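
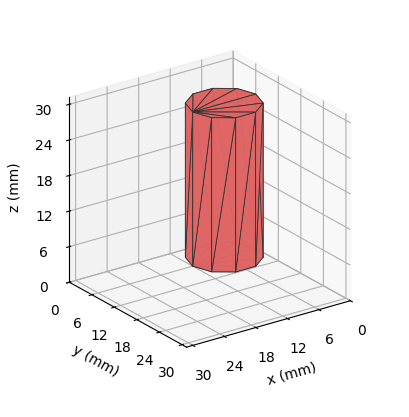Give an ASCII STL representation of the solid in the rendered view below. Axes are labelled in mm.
Reading the render: the shape is a regular 10-sided prism (a cylinder approximated with 10 flat sides), circumscribed radius ≈ 6 mm, height ≈ 26 mm (dimensions read to the nearest mm from the axis ticks). For the STL, each face is triangulated and given an outward normal.

solid part
  facet normal 0.0000 0.0000 -1.0000
    outer loop
      vertex 7.9 11.7 0.0
      vertex 10.9 9.5 0.0
      vertex 12.0 6.0 0.0
    endloop
  endfacet
  facet normal 0.0000 0.0000 -1.0000
    outer loop
      vertex 4.1 11.7 0.0
      vertex 7.9 11.7 0.0
      vertex 12.0 6.0 0.0
    endloop
  endfacet
  facet normal 0.0000 0.0000 -1.0000
    outer loop
      vertex 1.1 9.5 0.0
      vertex 4.1 11.7 0.0
      vertex 12.0 6.0 0.0
    endloop
  endfacet
  facet normal 0.0000 0.0000 -1.0000
    outer loop
      vertex 0.0 6.0 0.0
      vertex 1.1 9.5 0.0
      vertex 12.0 6.0 0.0
    endloop
  endfacet
  facet normal 0.0000 0.0000 -1.0000
    outer loop
      vertex 1.1 2.5 0.0
      vertex 0.0 6.0 0.0
      vertex 12.0 6.0 0.0
    endloop
  endfacet
  facet normal 0.0000 0.0000 -1.0000
    outer loop
      vertex 4.1 0.3 0.0
      vertex 1.1 2.5 0.0
      vertex 12.0 6.0 0.0
    endloop
  endfacet
  facet normal 0.0000 0.0000 -1.0000
    outer loop
      vertex 7.9 0.3 0.0
      vertex 4.1 0.3 0.0
      vertex 12.0 6.0 0.0
    endloop
  endfacet
  facet normal 0.0000 0.0000 -1.0000
    outer loop
      vertex 10.9 2.5 0.0
      vertex 7.9 0.3 0.0
      vertex 12.0 6.0 0.0
    endloop
  endfacet
  facet normal 0.0000 0.0000 1.0000
    outer loop
      vertex 12.0 6.0 26.0
      vertex 10.9 9.5 26.0
      vertex 7.9 11.7 26.0
    endloop
  endfacet
  facet normal 0.0000 0.0000 1.0000
    outer loop
      vertex 12.0 6.0 26.0
      vertex 7.9 11.7 26.0
      vertex 4.1 11.7 26.0
    endloop
  endfacet
  facet normal 0.0000 0.0000 1.0000
    outer loop
      vertex 12.0 6.0 26.0
      vertex 4.1 11.7 26.0
      vertex 1.1 9.5 26.0
    endloop
  endfacet
  facet normal 0.0000 0.0000 1.0000
    outer loop
      vertex 12.0 6.0 26.0
      vertex 1.1 9.5 26.0
      vertex 0.0 6.0 26.0
    endloop
  endfacet
  facet normal 0.0000 0.0000 1.0000
    outer loop
      vertex 12.0 6.0 26.0
      vertex 0.0 6.0 26.0
      vertex 1.1 2.5 26.0
    endloop
  endfacet
  facet normal 0.0000 0.0000 1.0000
    outer loop
      vertex 12.0 6.0 26.0
      vertex 1.1 2.5 26.0
      vertex 4.1 0.3 26.0
    endloop
  endfacet
  facet normal 0.0000 0.0000 1.0000
    outer loop
      vertex 12.0 6.0 26.0
      vertex 4.1 0.3 26.0
      vertex 7.9 0.3 26.0
    endloop
  endfacet
  facet normal 0.0000 0.0000 1.0000
    outer loop
      vertex 12.0 6.0 26.0
      vertex 7.9 0.3 26.0
      vertex 10.9 2.5 26.0
    endloop
  endfacet
  facet normal 0.9540 0.2998 0.0000
    outer loop
      vertex 12.0 6.0 0.0
      vertex 10.9 9.5 0.0
      vertex 10.9 9.5 26.0
    endloop
  endfacet
  facet normal 0.9540 0.2998 0.0000
    outer loop
      vertex 12.0 6.0 0.0
      vertex 10.9 9.5 26.0
      vertex 12.0 6.0 26.0
    endloop
  endfacet
  facet normal 0.5914 0.8064 0.0000
    outer loop
      vertex 10.9 9.5 0.0
      vertex 7.9 11.7 0.0
      vertex 7.9 11.7 26.0
    endloop
  endfacet
  facet normal 0.5914 0.8064 0.0000
    outer loop
      vertex 10.9 9.5 0.0
      vertex 7.9 11.7 26.0
      vertex 10.9 9.5 26.0
    endloop
  endfacet
  facet normal 0.0000 1.0000 0.0000
    outer loop
      vertex 7.9 11.7 0.0
      vertex 4.1 11.7 0.0
      vertex 4.1 11.7 26.0
    endloop
  endfacet
  facet normal 0.0000 1.0000 0.0000
    outer loop
      vertex 7.9 11.7 0.0
      vertex 4.1 11.7 26.0
      vertex 7.9 11.7 26.0
    endloop
  endfacet
  facet normal -0.5914 0.8064 0.0000
    outer loop
      vertex 4.1 11.7 0.0
      vertex 1.1 9.5 0.0
      vertex 1.1 9.5 26.0
    endloop
  endfacet
  facet normal -0.5914 0.8064 0.0000
    outer loop
      vertex 4.1 11.7 0.0
      vertex 1.1 9.5 26.0
      vertex 4.1 11.7 26.0
    endloop
  endfacet
  facet normal -0.9540 0.2998 0.0000
    outer loop
      vertex 1.1 9.5 0.0
      vertex 0.0 6.0 0.0
      vertex 0.0 6.0 26.0
    endloop
  endfacet
  facet normal -0.9540 0.2998 0.0000
    outer loop
      vertex 1.1 9.5 0.0
      vertex 0.0 6.0 26.0
      vertex 1.1 9.5 26.0
    endloop
  endfacet
  facet normal -0.9540 -0.2998 0.0000
    outer loop
      vertex 0.0 6.0 0.0
      vertex 1.1 2.5 0.0
      vertex 1.1 2.5 26.0
    endloop
  endfacet
  facet normal -0.9540 -0.2998 0.0000
    outer loop
      vertex 0.0 6.0 0.0
      vertex 1.1 2.5 26.0
      vertex 0.0 6.0 26.0
    endloop
  endfacet
  facet normal -0.5914 -0.8064 0.0000
    outer loop
      vertex 1.1 2.5 0.0
      vertex 4.1 0.3 0.0
      vertex 4.1 0.3 26.0
    endloop
  endfacet
  facet normal -0.5914 -0.8064 0.0000
    outer loop
      vertex 1.1 2.5 0.0
      vertex 4.1 0.3 26.0
      vertex 1.1 2.5 26.0
    endloop
  endfacet
  facet normal 0.0000 -1.0000 0.0000
    outer loop
      vertex 4.1 0.3 0.0
      vertex 7.9 0.3 0.0
      vertex 7.9 0.3 26.0
    endloop
  endfacet
  facet normal 0.0000 -1.0000 0.0000
    outer loop
      vertex 4.1 0.3 0.0
      vertex 7.9 0.3 26.0
      vertex 4.1 0.3 26.0
    endloop
  endfacet
  facet normal 0.5914 -0.8064 0.0000
    outer loop
      vertex 7.9 0.3 0.0
      vertex 10.9 2.5 0.0
      vertex 10.9 2.5 26.0
    endloop
  endfacet
  facet normal 0.5914 -0.8064 0.0000
    outer loop
      vertex 7.9 0.3 0.0
      vertex 10.9 2.5 26.0
      vertex 7.9 0.3 26.0
    endloop
  endfacet
  facet normal 0.9540 -0.2998 0.0000
    outer loop
      vertex 10.9 2.5 0.0
      vertex 12.0 6.0 0.0
      vertex 12.0 6.0 26.0
    endloop
  endfacet
  facet normal 0.9540 -0.2998 0.0000
    outer loop
      vertex 10.9 2.5 0.0
      vertex 12.0 6.0 26.0
      vertex 10.9 2.5 26.0
    endloop
  endfacet
endsolid part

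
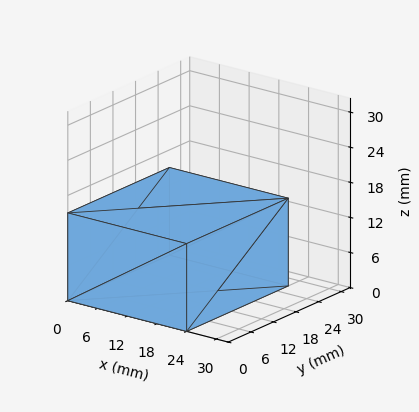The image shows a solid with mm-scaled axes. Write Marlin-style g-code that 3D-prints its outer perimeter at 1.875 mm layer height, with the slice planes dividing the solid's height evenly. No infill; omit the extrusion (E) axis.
Reading the render: the shape is a rectangular box, roughly 24 × 27 mm footprint and 15 mm tall (dimensions read to the nearest mm from the axis ticks). For the g-code, the solid's height is divided into equal slices at the stated Δz and each level perimeter traced with G1 moves after a G0 lift.

; perimeter-only toolpath
G21 ; units = mm
G90 ; absolute positioning
G28 ; home
; layer 1
G0 Z1.875
G0 X0.000 Y0.000
G1 X24.000 Y0.000
G1 X24.000 Y27.000
G1 X0.000 Y27.000
G1 X0.000 Y0.000
; layer 2
G0 Z3.750
G0 X0.000 Y0.000
G1 X24.000 Y0.000
G1 X24.000 Y27.000
G1 X0.000 Y27.000
G1 X0.000 Y0.000
; layer 3
G0 Z5.625
G0 X0.000 Y0.000
G1 X24.000 Y0.000
G1 X24.000 Y27.000
G1 X0.000 Y27.000
G1 X0.000 Y0.000
; layer 4
G0 Z7.500
G0 X0.000 Y0.000
G1 X24.000 Y0.000
G1 X24.000 Y27.000
G1 X0.000 Y27.000
G1 X0.000 Y0.000
; layer 5
G0 Z9.375
G0 X0.000 Y0.000
G1 X24.000 Y0.000
G1 X24.000 Y27.000
G1 X0.000 Y27.000
G1 X0.000 Y0.000
; layer 6
G0 Z11.250
G0 X0.000 Y0.000
G1 X24.000 Y0.000
G1 X24.000 Y27.000
G1 X0.000 Y27.000
G1 X0.000 Y0.000
; layer 7
G0 Z13.125
G0 X0.000 Y0.000
G1 X24.000 Y0.000
G1 X24.000 Y27.000
G1 X0.000 Y27.000
G1 X0.000 Y0.000
; layer 8
G0 Z15.000
G0 X0.000 Y0.000
G1 X24.000 Y0.000
G1 X24.000 Y27.000
G1 X0.000 Y27.000
G1 X0.000 Y0.000
M2 ; end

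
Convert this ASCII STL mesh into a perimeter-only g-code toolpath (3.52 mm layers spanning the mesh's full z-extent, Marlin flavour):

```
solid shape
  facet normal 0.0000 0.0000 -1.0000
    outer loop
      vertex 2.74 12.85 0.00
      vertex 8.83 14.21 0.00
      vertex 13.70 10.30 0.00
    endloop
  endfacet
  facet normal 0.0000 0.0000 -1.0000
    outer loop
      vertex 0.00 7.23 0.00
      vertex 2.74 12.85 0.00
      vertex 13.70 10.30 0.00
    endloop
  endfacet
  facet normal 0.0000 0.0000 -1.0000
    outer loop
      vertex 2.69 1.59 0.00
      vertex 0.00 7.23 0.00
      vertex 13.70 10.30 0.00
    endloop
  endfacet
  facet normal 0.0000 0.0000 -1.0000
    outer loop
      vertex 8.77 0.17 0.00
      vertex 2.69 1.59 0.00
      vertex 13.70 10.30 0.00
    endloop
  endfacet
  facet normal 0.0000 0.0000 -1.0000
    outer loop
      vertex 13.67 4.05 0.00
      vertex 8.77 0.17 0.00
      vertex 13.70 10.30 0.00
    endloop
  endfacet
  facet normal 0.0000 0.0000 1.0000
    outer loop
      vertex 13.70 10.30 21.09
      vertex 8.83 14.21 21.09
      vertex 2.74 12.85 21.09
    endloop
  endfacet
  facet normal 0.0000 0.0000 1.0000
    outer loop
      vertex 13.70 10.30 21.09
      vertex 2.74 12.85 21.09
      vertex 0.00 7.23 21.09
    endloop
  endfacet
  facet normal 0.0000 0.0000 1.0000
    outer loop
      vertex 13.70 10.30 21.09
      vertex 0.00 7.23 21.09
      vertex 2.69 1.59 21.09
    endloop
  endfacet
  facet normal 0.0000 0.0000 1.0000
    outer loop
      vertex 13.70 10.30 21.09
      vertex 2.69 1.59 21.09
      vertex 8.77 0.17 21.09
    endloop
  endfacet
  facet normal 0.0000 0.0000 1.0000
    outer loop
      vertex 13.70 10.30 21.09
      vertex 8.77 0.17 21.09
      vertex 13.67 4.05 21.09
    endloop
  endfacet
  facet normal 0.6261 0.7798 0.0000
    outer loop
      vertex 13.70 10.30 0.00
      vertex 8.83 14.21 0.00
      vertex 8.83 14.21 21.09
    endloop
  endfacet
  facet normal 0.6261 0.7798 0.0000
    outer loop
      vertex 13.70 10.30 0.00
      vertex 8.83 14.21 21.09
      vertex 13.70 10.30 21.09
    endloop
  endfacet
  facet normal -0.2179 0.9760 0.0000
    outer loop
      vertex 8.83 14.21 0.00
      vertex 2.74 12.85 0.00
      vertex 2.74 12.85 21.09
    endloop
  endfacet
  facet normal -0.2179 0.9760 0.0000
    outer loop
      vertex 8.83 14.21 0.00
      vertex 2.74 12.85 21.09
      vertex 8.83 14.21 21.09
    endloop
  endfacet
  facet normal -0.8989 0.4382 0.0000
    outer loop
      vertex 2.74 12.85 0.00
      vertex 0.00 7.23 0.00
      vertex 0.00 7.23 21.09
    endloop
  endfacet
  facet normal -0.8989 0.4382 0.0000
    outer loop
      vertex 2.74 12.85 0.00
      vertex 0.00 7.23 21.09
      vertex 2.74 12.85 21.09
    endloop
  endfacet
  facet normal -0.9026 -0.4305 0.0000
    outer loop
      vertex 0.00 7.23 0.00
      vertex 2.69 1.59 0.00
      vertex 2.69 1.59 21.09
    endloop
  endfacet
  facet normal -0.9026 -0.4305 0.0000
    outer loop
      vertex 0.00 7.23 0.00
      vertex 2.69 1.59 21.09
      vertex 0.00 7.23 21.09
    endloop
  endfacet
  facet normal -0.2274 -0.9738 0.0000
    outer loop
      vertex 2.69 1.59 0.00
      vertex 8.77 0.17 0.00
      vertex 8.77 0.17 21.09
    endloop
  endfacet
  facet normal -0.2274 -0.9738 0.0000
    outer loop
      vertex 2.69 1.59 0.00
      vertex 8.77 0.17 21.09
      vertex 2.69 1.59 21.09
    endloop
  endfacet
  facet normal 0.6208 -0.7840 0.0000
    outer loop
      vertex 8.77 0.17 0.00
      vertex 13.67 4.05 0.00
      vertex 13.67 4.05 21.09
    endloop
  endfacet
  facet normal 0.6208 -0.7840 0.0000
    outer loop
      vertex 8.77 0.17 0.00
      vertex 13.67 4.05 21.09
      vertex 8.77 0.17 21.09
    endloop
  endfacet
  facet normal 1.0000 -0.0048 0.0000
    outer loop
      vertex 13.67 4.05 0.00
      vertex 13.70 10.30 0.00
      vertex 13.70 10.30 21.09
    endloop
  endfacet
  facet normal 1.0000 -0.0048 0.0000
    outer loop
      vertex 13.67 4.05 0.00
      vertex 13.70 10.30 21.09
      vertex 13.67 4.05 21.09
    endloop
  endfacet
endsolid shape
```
; perimeter-only toolpath
G21 ; units = mm
G90 ; absolute positioning
G28 ; home
; layer 1
G0 Z3.52
G0 X13.70 Y10.30
G1 X8.83 Y14.21
G1 X2.74 Y12.85
G1 X0.00 Y7.23
G1 X2.69 Y1.59
G1 X8.77 Y0.17
G1 X13.67 Y4.05
G1 X13.70 Y10.30
; layer 2
G0 Z7.03
G0 X13.70 Y10.30
G1 X8.83 Y14.21
G1 X2.74 Y12.85
G1 X0.00 Y7.23
G1 X2.69 Y1.59
G1 X8.77 Y0.17
G1 X13.67 Y4.05
G1 X13.70 Y10.30
; layer 3
G0 Z10.54
G0 X13.70 Y10.30
G1 X8.83 Y14.21
G1 X2.74 Y12.85
G1 X0.00 Y7.23
G1 X2.69 Y1.59
G1 X8.77 Y0.17
G1 X13.67 Y4.05
G1 X13.70 Y10.30
; layer 4
G0 Z14.06
G0 X13.70 Y10.30
G1 X8.83 Y14.21
G1 X2.74 Y12.85
G1 X0.00 Y7.23
G1 X2.69 Y1.59
G1 X8.77 Y0.17
G1 X13.67 Y4.05
G1 X13.70 Y10.30
; layer 5
G0 Z17.57
G0 X13.70 Y10.30
G1 X8.83 Y14.21
G1 X2.74 Y12.85
G1 X0.00 Y7.23
G1 X2.69 Y1.59
G1 X8.77 Y0.17
G1 X13.67 Y4.05
G1 X13.70 Y10.30
; layer 6
G0 Z21.09
G0 X13.70 Y10.30
G1 X8.83 Y14.21
G1 X2.74 Y12.85
G1 X0.00 Y7.23
G1 X2.69 Y1.59
G1 X8.77 Y0.17
G1 X13.67 Y4.05
G1 X13.70 Y10.30
M2 ; end

The solid is a regular 7-sided prism (a cylinder approximated with 7 flat sides), circumscribed radius ≈ 7.2 mm, height ≈ 21.1 mm. Slicing at Δz = 3.52 mm — 6 equal slices spanning the solid's height, so layer i sits at z = i·h/6 — gives 6 non-empty perimeters. Each is a 7-segment closed polygon; G0 lifts to the layer z and rapids to the start vertex, then G1 traces the edges.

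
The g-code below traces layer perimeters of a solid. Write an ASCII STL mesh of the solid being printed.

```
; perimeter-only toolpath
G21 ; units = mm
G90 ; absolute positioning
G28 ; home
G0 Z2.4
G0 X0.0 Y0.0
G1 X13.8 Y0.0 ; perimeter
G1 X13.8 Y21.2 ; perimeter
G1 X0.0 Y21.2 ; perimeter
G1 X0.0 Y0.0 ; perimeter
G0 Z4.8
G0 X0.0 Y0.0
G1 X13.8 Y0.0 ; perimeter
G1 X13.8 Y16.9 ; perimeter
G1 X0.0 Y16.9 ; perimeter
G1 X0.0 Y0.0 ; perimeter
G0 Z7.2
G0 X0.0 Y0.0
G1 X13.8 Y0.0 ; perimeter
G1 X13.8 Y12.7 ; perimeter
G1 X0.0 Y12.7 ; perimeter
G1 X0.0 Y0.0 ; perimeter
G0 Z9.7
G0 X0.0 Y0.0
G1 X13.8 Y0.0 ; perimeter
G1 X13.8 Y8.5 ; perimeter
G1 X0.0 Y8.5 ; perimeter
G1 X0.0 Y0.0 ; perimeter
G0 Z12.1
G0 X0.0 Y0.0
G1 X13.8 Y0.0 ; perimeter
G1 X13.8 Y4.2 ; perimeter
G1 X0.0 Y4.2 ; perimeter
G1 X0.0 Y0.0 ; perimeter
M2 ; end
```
solid part
  facet normal 0.0000 0.0000 -1.0000
    outer loop
      vertex 13.8 25.4 0.0
      vertex 13.8 0.0 0.0
      vertex 0.0 0.0 0.0
    endloop
  endfacet
  facet normal 0.0000 0.0000 -1.0000
    outer loop
      vertex 0.0 25.4 0.0
      vertex 13.8 25.4 0.0
      vertex 0.0 0.0 0.0
    endloop
  endfacet
  facet normal 0.0000 -1.0000 0.0000
    outer loop
      vertex 0.0 0.0 0.0
      vertex 13.8 0.0 0.0
      vertex 13.8 0.0 14.5
    endloop
  endfacet
  facet normal 0.0000 -1.0000 0.0000
    outer loop
      vertex 0.0 0.0 0.0
      vertex 13.8 0.0 14.5
      vertex 0.0 0.0 14.5
    endloop
  endfacet
  facet normal 0.0000 0.4958 0.8685
    outer loop
      vertex 0.0 0.0 14.5
      vertex 13.8 0.0 14.5
      vertex 13.8 25.4 0.0
    endloop
  endfacet
  facet normal 0.0000 0.4958 0.8685
    outer loop
      vertex 0.0 0.0 14.5
      vertex 13.8 25.4 0.0
      vertex 0.0 25.4 0.0
    endloop
  endfacet
  facet normal -1.0000 0.0000 0.0000
    outer loop
      vertex 0.0 0.0 14.5
      vertex 0.0 25.4 0.0
      vertex 0.0 0.0 0.0
    endloop
  endfacet
  facet normal 1.0000 0.0000 0.0000
    outer loop
      vertex 13.8 0.0 0.0
      vertex 13.8 25.4 0.0
      vertex 13.8 0.0 14.5
    endloop
  endfacet
endsolid part

The G0 Z moves step by Δz≈2.4 mm. The G1 loops shrink linearly with z, so the solid tapers from its base footprint up to z≈14.5. Closing with a flat bottom cap and the tapered top and triangulating gives 8 facets — a wedge (ramp): 13.8 × 25.4 mm base, rising to 14.5 mm along the y=0 edge and sloping linearly to z=0 at y=25.4.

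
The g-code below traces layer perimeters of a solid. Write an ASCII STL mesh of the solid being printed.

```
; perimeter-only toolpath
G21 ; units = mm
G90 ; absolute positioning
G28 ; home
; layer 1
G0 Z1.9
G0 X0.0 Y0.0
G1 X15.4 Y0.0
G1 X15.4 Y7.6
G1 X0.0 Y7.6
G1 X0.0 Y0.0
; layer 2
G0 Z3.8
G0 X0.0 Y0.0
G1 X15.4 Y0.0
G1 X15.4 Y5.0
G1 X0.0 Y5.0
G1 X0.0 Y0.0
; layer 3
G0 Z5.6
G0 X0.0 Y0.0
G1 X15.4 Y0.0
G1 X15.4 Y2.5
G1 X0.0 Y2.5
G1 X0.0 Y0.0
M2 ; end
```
solid part
  facet normal 0.0000 0.0000 -1.0000
    outer loop
      vertex 15.4 10.1 0.0
      vertex 15.4 0.0 0.0
      vertex 0.0 0.0 0.0
    endloop
  endfacet
  facet normal 0.0000 0.0000 -1.0000
    outer loop
      vertex 0.0 10.1 0.0
      vertex 15.4 10.1 0.0
      vertex 0.0 0.0 0.0
    endloop
  endfacet
  facet normal 0.0000 -1.0000 0.0000
    outer loop
      vertex 0.0 0.0 0.0
      vertex 15.4 0.0 0.0
      vertex 15.4 0.0 7.5
    endloop
  endfacet
  facet normal 0.0000 -1.0000 0.0000
    outer loop
      vertex 0.0 0.0 0.0
      vertex 15.4 0.0 7.5
      vertex 0.0 0.0 7.5
    endloop
  endfacet
  facet normal 0.0000 0.5962 0.8029
    outer loop
      vertex 0.0 0.0 7.5
      vertex 15.4 0.0 7.5
      vertex 15.4 10.1 0.0
    endloop
  endfacet
  facet normal 0.0000 0.5962 0.8029
    outer loop
      vertex 0.0 0.0 7.5
      vertex 15.4 10.1 0.0
      vertex 0.0 10.1 0.0
    endloop
  endfacet
  facet normal -1.0000 0.0000 0.0000
    outer loop
      vertex 0.0 0.0 7.5
      vertex 0.0 10.1 0.0
      vertex 0.0 0.0 0.0
    endloop
  endfacet
  facet normal 1.0000 0.0000 0.0000
    outer loop
      vertex 15.4 0.0 0.0
      vertex 15.4 10.1 0.0
      vertex 15.4 0.0 7.5
    endloop
  endfacet
endsolid part

The G0 Z moves step by Δz≈1.9 mm. The G1 loops shrink linearly with z, so the solid tapers from its base footprint up to z≈7.5. Closing with a flat bottom cap and the tapered top and triangulating gives 8 facets — a wedge (ramp): 15.4 × 10.1 mm base, rising to 7.5 mm along the y=0 edge and sloping linearly to z=0 at y=10.1.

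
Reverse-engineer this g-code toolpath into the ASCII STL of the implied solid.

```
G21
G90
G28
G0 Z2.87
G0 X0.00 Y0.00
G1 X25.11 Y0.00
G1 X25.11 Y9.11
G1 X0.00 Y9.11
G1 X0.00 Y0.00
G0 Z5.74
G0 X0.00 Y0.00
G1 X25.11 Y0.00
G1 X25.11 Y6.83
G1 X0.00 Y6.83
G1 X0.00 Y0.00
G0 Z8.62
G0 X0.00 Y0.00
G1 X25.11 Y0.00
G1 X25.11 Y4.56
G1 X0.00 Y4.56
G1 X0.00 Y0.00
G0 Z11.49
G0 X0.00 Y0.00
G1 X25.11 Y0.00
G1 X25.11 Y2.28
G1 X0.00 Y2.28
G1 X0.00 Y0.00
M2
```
solid part
  facet normal 0.0000 0.0000 -1.0000
    outer loop
      vertex 25.11 11.39 0.00
      vertex 25.11 0.00 0.00
      vertex 0.00 0.00 0.00
    endloop
  endfacet
  facet normal 0.0000 0.0000 -1.0000
    outer loop
      vertex 0.00 11.39 0.00
      vertex 25.11 11.39 0.00
      vertex 0.00 0.00 0.00
    endloop
  endfacet
  facet normal 0.0000 -1.0000 0.0000
    outer loop
      vertex 0.00 0.00 0.00
      vertex 25.11 0.00 0.00
      vertex 25.11 0.00 14.36
    endloop
  endfacet
  facet normal 0.0000 -1.0000 0.0000
    outer loop
      vertex 0.00 0.00 0.00
      vertex 25.11 0.00 14.36
      vertex 0.00 0.00 14.36
    endloop
  endfacet
  facet normal 0.0000 0.7835 0.6214
    outer loop
      vertex 0.00 0.00 14.36
      vertex 25.11 0.00 14.36
      vertex 25.11 11.39 0.00
    endloop
  endfacet
  facet normal 0.0000 0.7835 0.6214
    outer loop
      vertex 0.00 0.00 14.36
      vertex 25.11 11.39 0.00
      vertex 0.00 11.39 0.00
    endloop
  endfacet
  facet normal -1.0000 0.0000 0.0000
    outer loop
      vertex 0.00 0.00 14.36
      vertex 0.00 11.39 0.00
      vertex 0.00 0.00 0.00
    endloop
  endfacet
  facet normal 1.0000 0.0000 0.0000
    outer loop
      vertex 25.11 0.00 0.00
      vertex 25.11 11.39 0.00
      vertex 25.11 0.00 14.36
    endloop
  endfacet
endsolid part

The G0 Z moves step by Δz≈2.87 mm. The G1 loops shrink linearly with z, so the solid tapers from its base footprint up to z≈14.4. Closing with a flat bottom cap and the tapered top and triangulating gives 8 facets — a wedge (ramp): 25.1 × 11.4 mm base, rising to 14.4 mm along the y=0 edge and sloping linearly to z=0 at y=11.4.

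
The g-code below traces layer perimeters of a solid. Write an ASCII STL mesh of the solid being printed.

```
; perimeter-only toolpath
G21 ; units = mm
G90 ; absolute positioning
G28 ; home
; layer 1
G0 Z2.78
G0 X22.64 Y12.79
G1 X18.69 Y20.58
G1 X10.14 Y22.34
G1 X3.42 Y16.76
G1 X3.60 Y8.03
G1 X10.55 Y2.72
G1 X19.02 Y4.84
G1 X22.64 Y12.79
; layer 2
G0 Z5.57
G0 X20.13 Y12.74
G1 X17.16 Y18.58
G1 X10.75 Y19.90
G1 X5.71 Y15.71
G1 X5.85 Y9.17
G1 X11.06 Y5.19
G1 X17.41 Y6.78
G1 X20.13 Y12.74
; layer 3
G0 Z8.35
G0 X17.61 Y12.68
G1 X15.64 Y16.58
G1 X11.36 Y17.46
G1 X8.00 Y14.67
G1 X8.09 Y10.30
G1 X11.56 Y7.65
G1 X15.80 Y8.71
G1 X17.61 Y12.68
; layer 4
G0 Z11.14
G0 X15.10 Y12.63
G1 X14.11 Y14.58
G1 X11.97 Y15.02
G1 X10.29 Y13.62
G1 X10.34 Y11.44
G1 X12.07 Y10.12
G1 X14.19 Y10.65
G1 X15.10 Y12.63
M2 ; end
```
solid part
  facet normal 0.0000 0.0000 -1.0000
    outer loop
      vertex 9.53 24.78 0.00
      vertex 20.22 22.58 0.00
      vertex 25.16 12.84 0.00
    endloop
  endfacet
  facet normal 0.0000 0.0000 -1.0000
    outer loop
      vertex 1.13 17.80 0.00
      vertex 9.53 24.78 0.00
      vertex 25.16 12.84 0.00
    endloop
  endfacet
  facet normal 0.0000 0.0000 -1.0000
    outer loop
      vertex 1.36 6.89 0.00
      vertex 1.13 17.80 0.00
      vertex 25.16 12.84 0.00
    endloop
  endfacet
  facet normal 0.0000 0.0000 -1.0000
    outer loop
      vertex 10.04 0.26 0.00
      vertex 1.36 6.89 0.00
      vertex 25.16 12.84 0.00
    endloop
  endfacet
  facet normal 0.0000 0.0000 -1.0000
    outer loop
      vertex 20.63 2.91 0.00
      vertex 10.04 0.26 0.00
      vertex 25.16 12.84 0.00
    endloop
  endfacet
  facet normal 0.6915 0.3507 0.6315
    outer loop
      vertex 25.16 12.84 0.00
      vertex 20.22 22.58 0.00
      vertex 12.58 12.58 13.92
    endloop
  endfacet
  facet normal 0.1563 0.7595 0.6314
    outer loop
      vertex 20.22 22.58 0.00
      vertex 9.53 24.78 0.00
      vertex 12.58 12.58 13.92
    endloop
  endfacet
  facet normal -0.4956 0.5965 0.6313
    outer loop
      vertex 9.53 24.78 0.00
      vertex 1.13 17.80 0.00
      vertex 12.58 12.58 13.92
    endloop
  endfacet
  facet normal -0.7752 -0.0163 0.6315
    outer loop
      vertex 1.13 17.80 0.00
      vertex 1.36 6.89 0.00
      vertex 12.58 12.58 13.92
    endloop
  endfacet
  facet normal -0.4707 -0.6163 0.6313
    outer loop
      vertex 1.36 6.89 0.00
      vertex 10.04 0.26 0.00
      vertex 12.58 12.58 13.92
    endloop
  endfacet
  facet normal 0.1882 -0.7522 0.6314
    outer loop
      vertex 10.04 0.26 0.00
      vertex 20.63 2.91 0.00
      vertex 12.58 12.58 13.92
    endloop
  endfacet
  facet normal 0.7054 -0.3218 0.6315
    outer loop
      vertex 20.63 2.91 0.00
      vertex 25.16 12.84 0.00
      vertex 12.58 12.58 13.92
    endloop
  endfacet
endsolid part

The G0 Z moves step by Δz≈2.78 mm. The G1 loops shrink linearly with z, so the solid tapers from its base footprint up to z≈13.9. Closing with a flat bottom cap and the tapered top and triangulating gives 12 facets — a regular 7-sided pyramid, base circumscribed radius ≈ 12.6 mm, apex at z ≈ 13.9 mm.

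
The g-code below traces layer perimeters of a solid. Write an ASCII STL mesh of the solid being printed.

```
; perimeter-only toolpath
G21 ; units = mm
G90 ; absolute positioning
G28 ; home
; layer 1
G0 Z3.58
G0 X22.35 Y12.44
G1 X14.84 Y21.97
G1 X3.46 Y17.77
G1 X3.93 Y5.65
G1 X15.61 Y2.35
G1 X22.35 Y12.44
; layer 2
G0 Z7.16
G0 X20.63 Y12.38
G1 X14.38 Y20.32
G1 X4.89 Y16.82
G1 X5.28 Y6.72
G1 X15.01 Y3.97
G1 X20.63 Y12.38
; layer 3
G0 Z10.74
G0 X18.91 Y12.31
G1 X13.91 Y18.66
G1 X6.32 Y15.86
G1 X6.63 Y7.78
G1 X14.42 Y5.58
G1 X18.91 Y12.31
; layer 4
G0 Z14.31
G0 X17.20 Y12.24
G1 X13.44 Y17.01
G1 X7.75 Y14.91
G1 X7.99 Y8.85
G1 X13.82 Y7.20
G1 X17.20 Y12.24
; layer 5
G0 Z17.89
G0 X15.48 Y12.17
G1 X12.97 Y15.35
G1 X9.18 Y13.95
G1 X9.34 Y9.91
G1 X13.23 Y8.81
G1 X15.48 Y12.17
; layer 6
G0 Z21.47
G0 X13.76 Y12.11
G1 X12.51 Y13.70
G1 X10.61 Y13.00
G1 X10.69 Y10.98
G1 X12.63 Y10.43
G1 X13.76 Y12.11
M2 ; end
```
solid part
  facet normal 0.0000 0.0000 -1.0000
    outer loop
      vertex 2.03 18.73 0.00
      vertex 15.31 23.63 0.00
      vertex 24.07 12.51 0.00
    endloop
  endfacet
  facet normal 0.0000 0.0000 -1.0000
    outer loop
      vertex 2.58 4.59 0.00
      vertex 2.03 18.73 0.00
      vertex 24.07 12.51 0.00
    endloop
  endfacet
  facet normal 0.0000 0.0000 -1.0000
    outer loop
      vertex 16.20 0.74 0.00
      vertex 2.58 4.59 0.00
      vertex 24.07 12.51 0.00
    endloop
  endfacet
  facet normal 0.7321 0.5767 0.3624
    outer loop
      vertex 24.07 12.51 0.00
      vertex 15.31 23.63 0.00
      vertex 12.04 12.04 25.05
    endloop
  endfacet
  facet normal -0.3226 0.8744 0.3624
    outer loop
      vertex 15.31 23.63 0.00
      vertex 2.03 18.73 0.00
      vertex 12.04 12.04 25.05
    endloop
  endfacet
  facet normal -0.9313 -0.0362 0.3625
    outer loop
      vertex 2.03 18.73 0.00
      vertex 2.58 4.59 0.00
      vertex 12.04 12.04 25.05
    endloop
  endfacet
  facet normal -0.2535 -0.8969 0.3625
    outer loop
      vertex 2.58 4.59 0.00
      vertex 16.20 0.74 0.00
      vertex 12.04 12.04 25.05
    endloop
  endfacet
  facet normal 0.7748 -0.5181 0.3624
    outer loop
      vertex 16.20 0.74 0.00
      vertex 24.07 12.51 0.00
      vertex 12.04 12.04 25.05
    endloop
  endfacet
endsolid part

The G0 Z moves step by Δz≈3.58 mm. The G1 loops shrink linearly with z, so the solid tapers from its base footprint up to z≈25.1. Closing with a flat bottom cap and the tapered top and triangulating gives 8 facets — a regular 5-sided pyramid, base circumscribed radius ≈ 12 mm, apex at z ≈ 25.1 mm.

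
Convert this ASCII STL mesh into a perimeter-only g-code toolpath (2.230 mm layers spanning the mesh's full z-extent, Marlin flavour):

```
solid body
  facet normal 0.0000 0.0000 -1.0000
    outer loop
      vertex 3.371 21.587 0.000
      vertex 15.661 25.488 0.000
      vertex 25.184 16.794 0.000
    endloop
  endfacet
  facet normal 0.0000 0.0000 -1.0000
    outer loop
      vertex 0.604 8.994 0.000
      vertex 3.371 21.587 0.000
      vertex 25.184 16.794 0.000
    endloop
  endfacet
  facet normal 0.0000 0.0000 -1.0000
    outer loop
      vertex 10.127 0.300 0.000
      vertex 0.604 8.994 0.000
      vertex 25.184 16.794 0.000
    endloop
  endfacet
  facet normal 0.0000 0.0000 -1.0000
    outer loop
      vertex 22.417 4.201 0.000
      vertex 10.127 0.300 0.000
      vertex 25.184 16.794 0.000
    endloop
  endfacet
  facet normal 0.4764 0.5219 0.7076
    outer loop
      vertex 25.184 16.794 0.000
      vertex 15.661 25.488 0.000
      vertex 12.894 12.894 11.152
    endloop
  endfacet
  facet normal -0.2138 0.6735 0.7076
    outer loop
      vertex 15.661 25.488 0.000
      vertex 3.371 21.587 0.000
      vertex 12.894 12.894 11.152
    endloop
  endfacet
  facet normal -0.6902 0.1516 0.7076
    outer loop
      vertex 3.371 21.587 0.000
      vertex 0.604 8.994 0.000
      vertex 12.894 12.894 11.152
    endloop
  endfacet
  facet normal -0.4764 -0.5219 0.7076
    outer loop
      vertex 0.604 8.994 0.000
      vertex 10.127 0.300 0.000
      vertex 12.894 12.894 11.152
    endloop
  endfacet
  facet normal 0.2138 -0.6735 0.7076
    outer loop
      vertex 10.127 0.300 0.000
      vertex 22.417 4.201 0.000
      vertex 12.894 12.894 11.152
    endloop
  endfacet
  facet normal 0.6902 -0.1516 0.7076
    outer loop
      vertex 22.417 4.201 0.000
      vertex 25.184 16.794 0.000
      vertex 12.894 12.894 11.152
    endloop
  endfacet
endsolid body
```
; perimeter-only toolpath
G21 ; units = mm
G90 ; absolute positioning
G28 ; home
; layer 1
G0 Z2.230
G0 X22.726 Y16.014
G1 X15.108 Y22.969
G1 X5.276 Y19.848
G1 X3.062 Y9.774
G1 X10.680 Y2.819
G1 X20.512 Y5.940
G1 X22.726 Y16.014
; layer 2
G0 Z4.461
G0 X20.268 Y15.234
G1 X14.554 Y20.450
G1 X7.180 Y18.110
G1 X5.520 Y10.554
G1 X11.234 Y5.338
G1 X18.608 Y7.678
G1 X20.268 Y15.234
; layer 3
G0 Z6.691
G0 X17.810 Y14.454
G1 X14.001 Y17.932
G1 X9.085 Y16.371
G1 X7.978 Y11.334
G1 X11.787 Y7.856
G1 X16.703 Y9.417
G1 X17.810 Y14.454
; layer 4
G0 Z8.922
G0 X15.352 Y13.674
G1 X13.447 Y15.413
G1 X10.989 Y14.633
G1 X10.436 Y12.114
G1 X12.341 Y10.375
G1 X14.799 Y11.155
G1 X15.352 Y13.674
M2 ; end

The solid is a regular 6-sided pyramid, base circumscribed radius ≈ 12.9 mm, apex at z ≈ 11.2 mm. Slicing at Δz = 2.230 mm — 5 equal slices spanning the solid's height, so layer i sits at z = i·h/5 — gives 4 non-empty perimeters. Each is a 6-segment closed polygon; G0 lifts to the layer z and rapids to the start vertex, then G1 traces the edges. The cross-section shrinks linearly with z (the slice at the apex is degenerate and omitted).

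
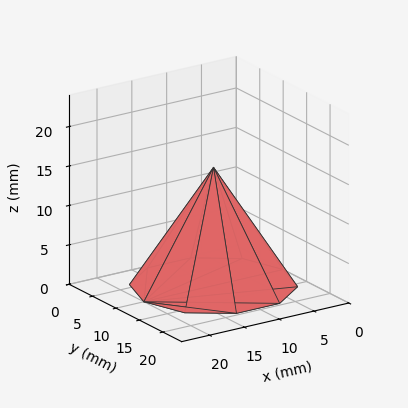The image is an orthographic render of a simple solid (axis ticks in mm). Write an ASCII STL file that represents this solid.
Reading the render: the shape is a regular 10-sided pyramid, base circumscribed radius ≈ 10 mm, apex at z ≈ 15 mm (dimensions read to the nearest mm from the axis ticks). For the STL, each face is triangulated and given an outward normal.

solid part
  facet normal 0.0000 0.0000 -1.0000
    outer loop
      vertex 13.1 19.5 0.0
      vertex 18.1 15.9 0.0
      vertex 20.0 10.0 0.0
    endloop
  endfacet
  facet normal 0.0000 0.0000 -1.0000
    outer loop
      vertex 6.9 19.5 0.0
      vertex 13.1 19.5 0.0
      vertex 20.0 10.0 0.0
    endloop
  endfacet
  facet normal 0.0000 0.0000 -1.0000
    outer loop
      vertex 1.9 15.9 0.0
      vertex 6.9 19.5 0.0
      vertex 20.0 10.0 0.0
    endloop
  endfacet
  facet normal 0.0000 0.0000 -1.0000
    outer loop
      vertex 0.0 10.0 0.0
      vertex 1.9 15.9 0.0
      vertex 20.0 10.0 0.0
    endloop
  endfacet
  facet normal 0.0000 0.0000 -1.0000
    outer loop
      vertex 1.9 4.1 0.0
      vertex 0.0 10.0 0.0
      vertex 20.0 10.0 0.0
    endloop
  endfacet
  facet normal 0.0000 0.0000 -1.0000
    outer loop
      vertex 6.9 0.5 0.0
      vertex 1.9 4.1 0.0
      vertex 20.0 10.0 0.0
    endloop
  endfacet
  facet normal 0.0000 0.0000 -1.0000
    outer loop
      vertex 13.1 0.5 0.0
      vertex 6.9 0.5 0.0
      vertex 20.0 10.0 0.0
    endloop
  endfacet
  facet normal 0.0000 0.0000 -1.0000
    outer loop
      vertex 18.1 4.1 0.0
      vertex 13.1 0.5 0.0
      vertex 20.0 10.0 0.0
    endloop
  endfacet
  facet normal 0.8037 0.2588 0.5358
    outer loop
      vertex 20.0 10.0 0.0
      vertex 18.1 15.9 0.0
      vertex 10.0 10.0 15.0
    endloop
  endfacet
  facet normal 0.4933 0.6852 0.5359
    outer loop
      vertex 18.1 15.9 0.0
      vertex 13.1 19.5 0.0
      vertex 10.0 10.0 15.0
    endloop
  endfacet
  facet normal 0.0000 0.8448 0.5351
    outer loop
      vertex 13.1 19.5 0.0
      vertex 6.9 19.5 0.0
      vertex 10.0 10.0 15.0
    endloop
  endfacet
  facet normal -0.4933 0.6852 0.5359
    outer loop
      vertex 6.9 19.5 0.0
      vertex 1.9 15.9 0.0
      vertex 10.0 10.0 15.0
    endloop
  endfacet
  facet normal -0.8037 0.2588 0.5358
    outer loop
      vertex 1.9 15.9 0.0
      vertex 0.0 10.0 0.0
      vertex 10.0 10.0 15.0
    endloop
  endfacet
  facet normal -0.8037 -0.2588 0.5358
    outer loop
      vertex 0.0 10.0 0.0
      vertex 1.9 4.1 0.0
      vertex 10.0 10.0 15.0
    endloop
  endfacet
  facet normal -0.4933 -0.6852 0.5359
    outer loop
      vertex 1.9 4.1 0.0
      vertex 6.9 0.5 0.0
      vertex 10.0 10.0 15.0
    endloop
  endfacet
  facet normal 0.0000 -0.8448 0.5351
    outer loop
      vertex 6.9 0.5 0.0
      vertex 13.1 0.5 0.0
      vertex 10.0 10.0 15.0
    endloop
  endfacet
  facet normal 0.4933 -0.6852 0.5359
    outer loop
      vertex 13.1 0.5 0.0
      vertex 18.1 4.1 0.0
      vertex 10.0 10.0 15.0
    endloop
  endfacet
  facet normal 0.8037 -0.2588 0.5358
    outer loop
      vertex 18.1 4.1 0.0
      vertex 20.0 10.0 0.0
      vertex 10.0 10.0 15.0
    endloop
  endfacet
endsolid part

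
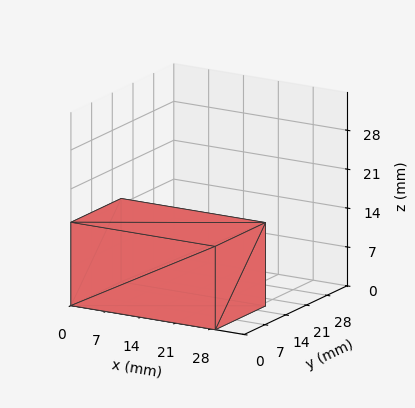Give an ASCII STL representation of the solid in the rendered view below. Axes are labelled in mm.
Reading the render: the shape is a rectangular box, roughly 29 × 17 mm footprint and 15 mm tall (dimensions read to the nearest mm from the axis ticks). For the STL, each face is triangulated and given an outward normal.

solid part
  facet normal 0.0000 0.0000 -1.0000
    outer loop
      vertex 29.00 17.00 0.00
      vertex 29.00 0.00 0.00
      vertex 0.00 0.00 0.00
    endloop
  endfacet
  facet normal 0.0000 0.0000 -1.0000
    outer loop
      vertex 0.00 17.00 0.00
      vertex 29.00 17.00 0.00
      vertex 0.00 0.00 0.00
    endloop
  endfacet
  facet normal 0.0000 0.0000 1.0000
    outer loop
      vertex 0.00 0.00 15.00
      vertex 29.00 0.00 15.00
      vertex 29.00 17.00 15.00
    endloop
  endfacet
  facet normal 0.0000 0.0000 1.0000
    outer loop
      vertex 0.00 0.00 15.00
      vertex 29.00 17.00 15.00
      vertex 0.00 17.00 15.00
    endloop
  endfacet
  facet normal 0.0000 -1.0000 0.0000
    outer loop
      vertex 0.00 0.00 0.00
      vertex 29.00 0.00 0.00
      vertex 29.00 0.00 15.00
    endloop
  endfacet
  facet normal 0.0000 -1.0000 0.0000
    outer loop
      vertex 0.00 0.00 0.00
      vertex 29.00 0.00 15.00
      vertex 0.00 0.00 15.00
    endloop
  endfacet
  facet normal 0.0000 1.0000 0.0000
    outer loop
      vertex 29.00 17.00 15.00
      vertex 29.00 17.00 0.00
      vertex 0.00 17.00 0.00
    endloop
  endfacet
  facet normal 0.0000 1.0000 0.0000
    outer loop
      vertex 0.00 17.00 15.00
      vertex 29.00 17.00 15.00
      vertex 0.00 17.00 0.00
    endloop
  endfacet
  facet normal -1.0000 0.0000 0.0000
    outer loop
      vertex 0.00 17.00 15.00
      vertex 0.00 17.00 0.00
      vertex 0.00 0.00 0.00
    endloop
  endfacet
  facet normal -1.0000 0.0000 0.0000
    outer loop
      vertex 0.00 0.00 15.00
      vertex 0.00 17.00 15.00
      vertex 0.00 0.00 0.00
    endloop
  endfacet
  facet normal 1.0000 0.0000 0.0000
    outer loop
      vertex 29.00 0.00 0.00
      vertex 29.00 17.00 0.00
      vertex 29.00 17.00 15.00
    endloop
  endfacet
  facet normal 1.0000 0.0000 0.0000
    outer loop
      vertex 29.00 0.00 0.00
      vertex 29.00 17.00 15.00
      vertex 29.00 0.00 15.00
    endloop
  endfacet
endsolid part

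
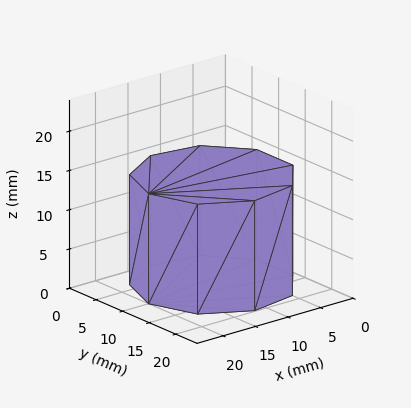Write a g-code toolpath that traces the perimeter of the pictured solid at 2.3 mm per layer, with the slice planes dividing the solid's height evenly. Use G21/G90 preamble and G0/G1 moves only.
Reading the render: the shape is a regular 9-sided prism (a cylinder approximated with 9 flat sides), circumscribed radius ≈ 10 mm, height ≈ 14 mm (dimensions read to the nearest mm from the axis ticks). For the g-code, the solid's height is divided into equal slices at the stated Δz and each level perimeter traced with G1 moves after a G0 lift.

; perimeter-only toolpath
G21 ; units = mm
G90 ; absolute positioning
G28 ; home
; layer 1
G0 Z2.3
G0 X20.0 Y10.0
G1 X17.7 Y16.4
G1 X11.7 Y19.8
G1 X5.0 Y18.7
G1 X0.6 Y13.4
G1 X0.6 Y6.6
G1 X5.0 Y1.3
G1 X11.7 Y0.2
G1 X17.7 Y3.6
G1 X20.0 Y10.0
; layer 2
G0 Z4.7
G0 X20.0 Y10.0
G1 X17.7 Y16.4
G1 X11.7 Y19.8
G1 X5.0 Y18.7
G1 X0.6 Y13.4
G1 X0.6 Y6.6
G1 X5.0 Y1.3
G1 X11.7 Y0.2
G1 X17.7 Y3.6
G1 X20.0 Y10.0
; layer 3
G0 Z7.0
G0 X20.0 Y10.0
G1 X17.7 Y16.4
G1 X11.7 Y19.8
G1 X5.0 Y18.7
G1 X0.6 Y13.4
G1 X0.6 Y6.6
G1 X5.0 Y1.3
G1 X11.7 Y0.2
G1 X17.7 Y3.6
G1 X20.0 Y10.0
; layer 4
G0 Z9.3
G0 X20.0 Y10.0
G1 X17.7 Y16.4
G1 X11.7 Y19.8
G1 X5.0 Y18.7
G1 X0.6 Y13.4
G1 X0.6 Y6.6
G1 X5.0 Y1.3
G1 X11.7 Y0.2
G1 X17.7 Y3.6
G1 X20.0 Y10.0
; layer 5
G0 Z11.7
G0 X20.0 Y10.0
G1 X17.7 Y16.4
G1 X11.7 Y19.8
G1 X5.0 Y18.7
G1 X0.6 Y13.4
G1 X0.6 Y6.6
G1 X5.0 Y1.3
G1 X11.7 Y0.2
G1 X17.7 Y3.6
G1 X20.0 Y10.0
; layer 6
G0 Z14.0
G0 X20.0 Y10.0
G1 X17.7 Y16.4
G1 X11.7 Y19.8
G1 X5.0 Y18.7
G1 X0.6 Y13.4
G1 X0.6 Y6.6
G1 X5.0 Y1.3
G1 X11.7 Y0.2
G1 X17.7 Y3.6
G1 X20.0 Y10.0
M2 ; end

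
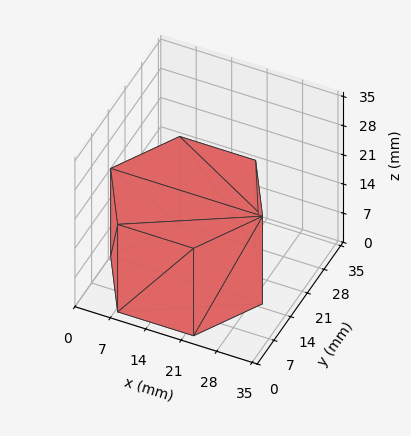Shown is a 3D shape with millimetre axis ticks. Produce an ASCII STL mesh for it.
Reading the render: the shape is a regular 6-sided prism (a cylinder approximated with 6 flat sides), circumscribed radius ≈ 15 mm, height ≈ 21 mm (dimensions read to the nearest mm from the axis ticks). For the STL, each face is triangulated and given an outward normal.

solid part
  facet normal 0.0000 0.0000 -1.0000
    outer loop
      vertex 7.5 28.0 0.0
      vertex 22.5 28.0 0.0
      vertex 30.0 15.0 0.0
    endloop
  endfacet
  facet normal 0.0000 0.0000 -1.0000
    outer loop
      vertex 0.0 15.0 0.0
      vertex 7.5 28.0 0.0
      vertex 30.0 15.0 0.0
    endloop
  endfacet
  facet normal 0.0000 0.0000 -1.0000
    outer loop
      vertex 7.5 2.0 0.0
      vertex 0.0 15.0 0.0
      vertex 30.0 15.0 0.0
    endloop
  endfacet
  facet normal 0.0000 0.0000 -1.0000
    outer loop
      vertex 22.5 2.0 0.0
      vertex 7.5 2.0 0.0
      vertex 30.0 15.0 0.0
    endloop
  endfacet
  facet normal 0.0000 0.0000 1.0000
    outer loop
      vertex 30.0 15.0 21.0
      vertex 22.5 28.0 21.0
      vertex 7.5 28.0 21.0
    endloop
  endfacet
  facet normal 0.0000 0.0000 1.0000
    outer loop
      vertex 30.0 15.0 21.0
      vertex 7.5 28.0 21.0
      vertex 0.0 15.0 21.0
    endloop
  endfacet
  facet normal 0.0000 0.0000 1.0000
    outer loop
      vertex 30.0 15.0 21.0
      vertex 0.0 15.0 21.0
      vertex 7.5 2.0 21.0
    endloop
  endfacet
  facet normal 0.0000 0.0000 1.0000
    outer loop
      vertex 30.0 15.0 21.0
      vertex 7.5 2.0 21.0
      vertex 22.5 2.0 21.0
    endloop
  endfacet
  facet normal 0.8662 0.4997 0.0000
    outer loop
      vertex 30.0 15.0 0.0
      vertex 22.5 28.0 0.0
      vertex 22.5 28.0 21.0
    endloop
  endfacet
  facet normal 0.8662 0.4997 0.0000
    outer loop
      vertex 30.0 15.0 0.0
      vertex 22.5 28.0 21.0
      vertex 30.0 15.0 21.0
    endloop
  endfacet
  facet normal 0.0000 1.0000 0.0000
    outer loop
      vertex 22.5 28.0 0.0
      vertex 7.5 28.0 0.0
      vertex 7.5 28.0 21.0
    endloop
  endfacet
  facet normal 0.0000 1.0000 0.0000
    outer loop
      vertex 22.5 28.0 0.0
      vertex 7.5 28.0 21.0
      vertex 22.5 28.0 21.0
    endloop
  endfacet
  facet normal -0.8662 0.4997 0.0000
    outer loop
      vertex 7.5 28.0 0.0
      vertex 0.0 15.0 0.0
      vertex 0.0 15.0 21.0
    endloop
  endfacet
  facet normal -0.8662 0.4997 0.0000
    outer loop
      vertex 7.5 28.0 0.0
      vertex 0.0 15.0 21.0
      vertex 7.5 28.0 21.0
    endloop
  endfacet
  facet normal -0.8662 -0.4997 0.0000
    outer loop
      vertex 0.0 15.0 0.0
      vertex 7.5 2.0 0.0
      vertex 7.5 2.0 21.0
    endloop
  endfacet
  facet normal -0.8662 -0.4997 0.0000
    outer loop
      vertex 0.0 15.0 0.0
      vertex 7.5 2.0 21.0
      vertex 0.0 15.0 21.0
    endloop
  endfacet
  facet normal 0.0000 -1.0000 0.0000
    outer loop
      vertex 7.5 2.0 0.0
      vertex 22.5 2.0 0.0
      vertex 22.5 2.0 21.0
    endloop
  endfacet
  facet normal 0.0000 -1.0000 0.0000
    outer loop
      vertex 7.5 2.0 0.0
      vertex 22.5 2.0 21.0
      vertex 7.5 2.0 21.0
    endloop
  endfacet
  facet normal 0.8662 -0.4997 0.0000
    outer loop
      vertex 22.5 2.0 0.0
      vertex 30.0 15.0 0.0
      vertex 30.0 15.0 21.0
    endloop
  endfacet
  facet normal 0.8662 -0.4997 0.0000
    outer loop
      vertex 22.5 2.0 0.0
      vertex 30.0 15.0 21.0
      vertex 22.5 2.0 21.0
    endloop
  endfacet
endsolid part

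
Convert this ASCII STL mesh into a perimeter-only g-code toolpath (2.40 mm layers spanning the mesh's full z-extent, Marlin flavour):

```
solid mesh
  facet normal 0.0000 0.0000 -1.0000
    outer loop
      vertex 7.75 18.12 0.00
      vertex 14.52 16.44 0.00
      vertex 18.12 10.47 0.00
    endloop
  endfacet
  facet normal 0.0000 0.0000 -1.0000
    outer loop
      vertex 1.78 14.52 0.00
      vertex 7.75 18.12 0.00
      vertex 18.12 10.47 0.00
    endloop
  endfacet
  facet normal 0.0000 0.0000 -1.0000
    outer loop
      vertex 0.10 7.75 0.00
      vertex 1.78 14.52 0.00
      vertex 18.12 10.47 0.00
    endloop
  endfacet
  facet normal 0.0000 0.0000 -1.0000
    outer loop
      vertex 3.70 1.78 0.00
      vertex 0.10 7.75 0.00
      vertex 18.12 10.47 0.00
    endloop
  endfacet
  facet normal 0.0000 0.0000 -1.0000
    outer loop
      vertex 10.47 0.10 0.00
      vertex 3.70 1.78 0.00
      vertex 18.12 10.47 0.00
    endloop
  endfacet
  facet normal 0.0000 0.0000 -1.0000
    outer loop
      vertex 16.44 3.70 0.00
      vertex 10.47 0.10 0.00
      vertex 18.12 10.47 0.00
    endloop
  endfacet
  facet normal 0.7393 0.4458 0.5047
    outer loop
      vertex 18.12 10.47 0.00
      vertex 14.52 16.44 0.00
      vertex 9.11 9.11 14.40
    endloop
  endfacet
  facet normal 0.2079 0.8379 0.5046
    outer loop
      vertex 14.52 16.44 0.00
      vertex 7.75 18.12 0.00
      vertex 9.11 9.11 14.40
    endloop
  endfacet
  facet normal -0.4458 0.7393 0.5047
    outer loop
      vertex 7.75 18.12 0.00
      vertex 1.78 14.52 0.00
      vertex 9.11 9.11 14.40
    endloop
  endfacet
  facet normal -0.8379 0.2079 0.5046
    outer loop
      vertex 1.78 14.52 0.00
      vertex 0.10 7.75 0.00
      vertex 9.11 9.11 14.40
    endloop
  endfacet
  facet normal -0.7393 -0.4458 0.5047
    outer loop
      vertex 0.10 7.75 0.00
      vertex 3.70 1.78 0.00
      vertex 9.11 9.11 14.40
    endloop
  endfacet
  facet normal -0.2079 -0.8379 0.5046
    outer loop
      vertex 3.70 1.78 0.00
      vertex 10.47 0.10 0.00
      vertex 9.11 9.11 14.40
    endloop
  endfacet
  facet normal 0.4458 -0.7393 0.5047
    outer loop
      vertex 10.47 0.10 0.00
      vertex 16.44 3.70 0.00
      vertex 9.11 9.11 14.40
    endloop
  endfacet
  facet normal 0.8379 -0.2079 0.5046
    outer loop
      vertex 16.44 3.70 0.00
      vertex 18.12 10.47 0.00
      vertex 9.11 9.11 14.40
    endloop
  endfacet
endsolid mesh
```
; perimeter-only toolpath
G21 ; units = mm
G90 ; absolute positioning
G28 ; home
; layer 1
G0 Z2.40
G0 X16.62 Y10.24
G1 X13.62 Y15.22
G1 X7.98 Y16.62
G1 X3.00 Y13.62
G1 X1.60 Y7.98
G1 X4.60 Y3.00
G1 X10.24 Y1.60
G1 X15.22 Y4.60
G1 X16.62 Y10.24
; layer 2
G0 Z4.80
G0 X15.12 Y10.02
G1 X12.72 Y14.00
G1 X8.20 Y15.12
G1 X4.22 Y12.72
G1 X3.10 Y8.20
G1 X5.50 Y4.22
G1 X10.02 Y3.10
G1 X14.00 Y5.50
G1 X15.12 Y10.02
; layer 3
G0 Z7.20
G0 X13.62 Y9.79
G1 X11.81 Y12.78
G1 X8.43 Y13.62
G1 X5.44 Y11.81
G1 X4.60 Y8.43
G1 X6.40 Y5.44
G1 X9.79 Y4.60
G1 X12.78 Y6.40
G1 X13.62 Y9.79
; layer 4
G0 Z9.60
G0 X12.11 Y9.56
G1 X10.91 Y11.55
G1 X8.66 Y12.11
G1 X6.67 Y10.91
G1 X6.11 Y8.66
G1 X7.31 Y6.67
G1 X9.56 Y6.11
G1 X11.55 Y7.31
G1 X12.11 Y9.56
; layer 5
G0 Z12.00
G0 X10.61 Y9.34
G1 X10.01 Y10.33
G1 X8.88 Y10.61
G1 X7.89 Y10.01
G1 X7.61 Y8.88
G1 X8.21 Y7.89
G1 X9.34 Y7.61
G1 X10.33 Y8.21
G1 X10.61 Y9.34
M2 ; end

The solid is a regular 8-sided pyramid, base circumscribed radius ≈ 9.11 mm, apex at z ≈ 14.4 mm. Slicing at Δz = 2.40 mm — 6 equal slices spanning the solid's height, so layer i sits at z = i·h/6 — gives 5 non-empty perimeters. Each is a 8-segment closed polygon; G0 lifts to the layer z and rapids to the start vertex, then G1 traces the edges. The cross-section shrinks linearly with z (the slice at the apex is degenerate and omitted).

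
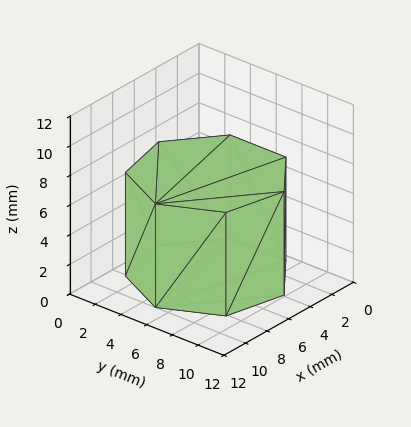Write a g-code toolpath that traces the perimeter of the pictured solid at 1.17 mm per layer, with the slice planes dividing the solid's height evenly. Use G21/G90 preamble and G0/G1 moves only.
Reading the render: the shape is a regular 7-sided prism (a cylinder approximated with 7 flat sides), circumscribed radius ≈ 5 mm, height ≈ 7 mm (dimensions read to the nearest mm from the axis ticks). For the g-code, the solid's height is divided into equal slices at the stated Δz and each level perimeter traced with G1 moves after a G0 lift.

; perimeter-only toolpath
G21 ; units = mm
G90 ; absolute positioning
G28 ; home
; layer 1
G0 Z1.17
G0 X10.00 Y5.00
G1 X8.12 Y8.91
G1 X3.89 Y9.87
G1 X0.50 Y7.17
G1 X0.50 Y2.83
G1 X3.89 Y0.13
G1 X8.12 Y1.09
G1 X10.00 Y5.00
; layer 2
G0 Z2.33
G0 X10.00 Y5.00
G1 X8.12 Y8.91
G1 X3.89 Y9.87
G1 X0.50 Y7.17
G1 X0.50 Y2.83
G1 X3.89 Y0.13
G1 X8.12 Y1.09
G1 X10.00 Y5.00
; layer 3
G0 Z3.50
G0 X10.00 Y5.00
G1 X8.12 Y8.91
G1 X3.89 Y9.87
G1 X0.50 Y7.17
G1 X0.50 Y2.83
G1 X3.89 Y0.13
G1 X8.12 Y1.09
G1 X10.00 Y5.00
; layer 4
G0 Z4.67
G0 X10.00 Y5.00
G1 X8.12 Y8.91
G1 X3.89 Y9.87
G1 X0.50 Y7.17
G1 X0.50 Y2.83
G1 X3.89 Y0.13
G1 X8.12 Y1.09
G1 X10.00 Y5.00
; layer 5
G0 Z5.83
G0 X10.00 Y5.00
G1 X8.12 Y8.91
G1 X3.89 Y9.87
G1 X0.50 Y7.17
G1 X0.50 Y2.83
G1 X3.89 Y0.13
G1 X8.12 Y1.09
G1 X10.00 Y5.00
; layer 6
G0 Z7.00
G0 X10.00 Y5.00
G1 X8.12 Y8.91
G1 X3.89 Y9.87
G1 X0.50 Y7.17
G1 X0.50 Y2.83
G1 X3.89 Y0.13
G1 X8.12 Y1.09
G1 X10.00 Y5.00
M2 ; end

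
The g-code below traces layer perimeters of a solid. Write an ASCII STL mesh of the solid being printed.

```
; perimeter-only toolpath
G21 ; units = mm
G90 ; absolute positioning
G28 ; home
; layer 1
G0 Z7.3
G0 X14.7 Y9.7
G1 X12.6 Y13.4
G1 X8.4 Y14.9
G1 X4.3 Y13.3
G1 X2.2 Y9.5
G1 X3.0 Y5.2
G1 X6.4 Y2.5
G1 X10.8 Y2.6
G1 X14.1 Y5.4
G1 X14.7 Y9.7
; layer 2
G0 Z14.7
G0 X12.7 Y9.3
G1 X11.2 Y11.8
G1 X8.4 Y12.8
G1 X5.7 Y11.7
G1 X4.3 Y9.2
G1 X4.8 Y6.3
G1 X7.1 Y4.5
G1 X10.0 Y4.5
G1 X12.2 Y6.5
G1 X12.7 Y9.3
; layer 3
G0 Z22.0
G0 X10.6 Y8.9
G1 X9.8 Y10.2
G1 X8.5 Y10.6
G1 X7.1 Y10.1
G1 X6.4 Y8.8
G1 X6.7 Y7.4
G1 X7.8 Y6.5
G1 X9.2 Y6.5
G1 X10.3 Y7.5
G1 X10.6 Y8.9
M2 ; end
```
solid part
  facet normal 0.0000 0.0000 -1.0000
    outer loop
      vertex 8.4 17.0 0.0
      vertex 13.9 15.1 0.0
      vertex 16.8 10.1 0.0
    endloop
  endfacet
  facet normal 0.0000 0.0000 -1.0000
    outer loop
      vertex 2.9 14.9 0.0
      vertex 8.4 17.0 0.0
      vertex 16.8 10.1 0.0
    endloop
  endfacet
  facet normal 0.0000 0.0000 -1.0000
    outer loop
      vertex 0.1 9.8 0.0
      vertex 2.9 14.9 0.0
      vertex 16.8 10.1 0.0
    endloop
  endfacet
  facet normal 0.0000 0.0000 -1.0000
    outer loop
      vertex 1.2 4.1 0.0
      vertex 0.1 9.8 0.0
      vertex 16.8 10.1 0.0
    endloop
  endfacet
  facet normal 0.0000 0.0000 -1.0000
    outer loop
      vertex 5.7 0.5 0.0
      vertex 1.2 4.1 0.0
      vertex 16.8 10.1 0.0
    endloop
  endfacet
  facet normal 0.0000 0.0000 -1.0000
    outer loop
      vertex 11.5 0.6 0.0
      vertex 5.7 0.5 0.0
      vertex 16.8 10.1 0.0
    endloop
  endfacet
  facet normal 0.0000 0.0000 -1.0000
    outer loop
      vertex 15.9 4.4 0.0
      vertex 11.5 0.6 0.0
      vertex 16.8 10.1 0.0
    endloop
  endfacet
  facet normal 0.8346 0.4841 0.2629
    outer loop
      vertex 16.8 10.1 0.0
      vertex 13.9 15.1 0.0
      vertex 8.5 8.5 29.3
    endloop
  endfacet
  facet normal 0.3150 0.9118 0.2634
    outer loop
      vertex 13.9 15.1 0.0
      vertex 8.4 17.0 0.0
      vertex 8.5 8.5 29.3
    endloop
  endfacet
  facet normal -0.3442 0.9014 0.2627
    outer loop
      vertex 8.4 17.0 0.0
      vertex 2.9 14.9 0.0
      vertex 8.5 8.5 29.3
    endloop
  endfacet
  facet normal -0.8457 0.4643 0.2631
    outer loop
      vertex 2.9 14.9 0.0
      vertex 0.1 9.8 0.0
      vertex 8.5 8.5 29.3
    endloop
  endfacet
  facet normal -0.9472 -0.1828 0.2634
    outer loop
      vertex 0.1 9.8 0.0
      vertex 1.2 4.1 0.0
      vertex 8.5 8.5 29.3
    endloop
  endfacet
  facet normal -0.6027 -0.7533 0.2633
    outer loop
      vertex 1.2 4.1 0.0
      vertex 5.7 0.5 0.0
      vertex 8.5 8.5 29.3
    endloop
  endfacet
  facet normal 0.0166 -0.9650 0.2619
    outer loop
      vertex 5.7 0.5 0.0
      vertex 11.5 0.6 0.0
      vertex 8.5 8.5 29.3
    endloop
  endfacet
  facet normal 0.6309 -0.7305 0.2615
    outer loop
      vertex 11.5 0.6 0.0
      vertex 15.9 4.4 0.0
      vertex 8.5 8.5 29.3
    endloop
  endfacet
  facet normal 0.9533 -0.1505 0.2618
    outer loop
      vertex 15.9 4.4 0.0
      vertex 16.8 10.1 0.0
      vertex 8.5 8.5 29.3
    endloop
  endfacet
endsolid part

The G0 Z moves step by Δz≈7.3 mm. The G1 loops shrink linearly with z, so the solid tapers from its base footprint up to z≈29.3. Closing with a flat bottom cap and the tapered top and triangulating gives 16 facets — a regular 9-sided pyramid, base circumscribed radius ≈ 8.5 mm, apex at z ≈ 29.3 mm.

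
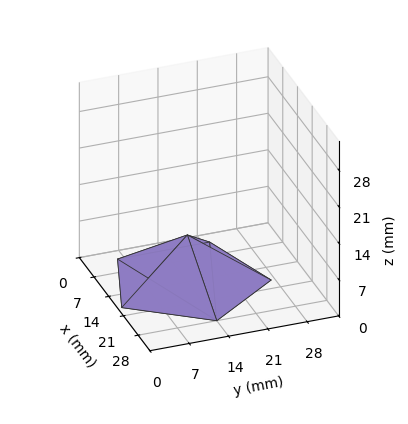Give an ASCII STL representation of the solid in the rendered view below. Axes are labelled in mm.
Reading the render: the shape is a regular 5-sided pyramid, base circumscribed radius ≈ 14 mm, apex at z ≈ 9 mm (dimensions read to the nearest mm from the axis ticks). For the STL, each face is triangulated and given an outward normal.

solid part
  facet normal 0.0000 0.0000 -1.0000
    outer loop
      vertex 2.7 22.2 0.0
      vertex 18.3 27.3 0.0
      vertex 28.0 14.0 0.0
    endloop
  endfacet
  facet normal 0.0000 0.0000 -1.0000
    outer loop
      vertex 2.7 5.8 0.0
      vertex 2.7 22.2 0.0
      vertex 28.0 14.0 0.0
    endloop
  endfacet
  facet normal 0.0000 0.0000 -1.0000
    outer loop
      vertex 18.3 0.7 0.0
      vertex 2.7 5.8 0.0
      vertex 28.0 14.0 0.0
    endloop
  endfacet
  facet normal 0.5030 0.3669 0.7825
    outer loop
      vertex 28.0 14.0 0.0
      vertex 18.3 27.3 0.0
      vertex 14.0 14.0 9.0
    endloop
  endfacet
  facet normal -0.1935 0.5920 0.7824
    outer loop
      vertex 18.3 27.3 0.0
      vertex 2.7 22.2 0.0
      vertex 14.0 14.0 9.0
    endloop
  endfacet
  facet normal -0.6230 0.0000 0.7822
    outer loop
      vertex 2.7 22.2 0.0
      vertex 2.7 5.8 0.0
      vertex 14.0 14.0 9.0
    endloop
  endfacet
  facet normal -0.1935 -0.5920 0.7824
    outer loop
      vertex 2.7 5.8 0.0
      vertex 18.3 0.7 0.0
      vertex 14.0 14.0 9.0
    endloop
  endfacet
  facet normal 0.5030 -0.3669 0.7825
    outer loop
      vertex 18.3 0.7 0.0
      vertex 28.0 14.0 0.0
      vertex 14.0 14.0 9.0
    endloop
  endfacet
endsolid part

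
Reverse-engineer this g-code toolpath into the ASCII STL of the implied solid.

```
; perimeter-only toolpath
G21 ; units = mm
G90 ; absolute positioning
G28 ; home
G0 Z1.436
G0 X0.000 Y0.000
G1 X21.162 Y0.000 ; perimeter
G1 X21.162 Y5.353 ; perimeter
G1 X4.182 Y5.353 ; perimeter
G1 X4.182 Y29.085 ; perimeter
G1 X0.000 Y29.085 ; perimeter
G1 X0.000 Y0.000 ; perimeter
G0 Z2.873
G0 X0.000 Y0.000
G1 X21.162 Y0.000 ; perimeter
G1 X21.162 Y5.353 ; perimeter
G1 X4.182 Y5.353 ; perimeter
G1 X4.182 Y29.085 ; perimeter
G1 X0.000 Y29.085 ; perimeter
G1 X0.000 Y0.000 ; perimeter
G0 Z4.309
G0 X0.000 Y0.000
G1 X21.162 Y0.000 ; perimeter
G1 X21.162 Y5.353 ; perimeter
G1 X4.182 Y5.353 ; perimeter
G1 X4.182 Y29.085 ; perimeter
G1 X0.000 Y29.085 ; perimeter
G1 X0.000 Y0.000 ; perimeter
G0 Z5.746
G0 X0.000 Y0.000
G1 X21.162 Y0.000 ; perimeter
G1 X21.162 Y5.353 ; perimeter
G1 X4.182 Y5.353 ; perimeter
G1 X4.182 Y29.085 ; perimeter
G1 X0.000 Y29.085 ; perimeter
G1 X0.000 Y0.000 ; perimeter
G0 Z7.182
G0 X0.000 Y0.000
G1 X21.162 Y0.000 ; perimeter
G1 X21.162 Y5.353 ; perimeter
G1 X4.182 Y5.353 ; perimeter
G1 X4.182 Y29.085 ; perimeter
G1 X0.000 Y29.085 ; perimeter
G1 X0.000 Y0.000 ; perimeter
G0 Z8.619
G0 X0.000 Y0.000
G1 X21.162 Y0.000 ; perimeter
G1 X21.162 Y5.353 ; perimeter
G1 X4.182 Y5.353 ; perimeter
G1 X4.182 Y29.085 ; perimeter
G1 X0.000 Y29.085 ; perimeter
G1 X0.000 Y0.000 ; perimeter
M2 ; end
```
solid part
  facet normal 0.0000 0.0000 -1.0000
    outer loop
      vertex 21.162 5.353 0.000
      vertex 21.162 0.000 0.000
      vertex 0.000 0.000 0.000
    endloop
  endfacet
  facet normal 0.0000 0.0000 -1.0000
    outer loop
      vertex 4.182 5.353 0.000
      vertex 21.162 5.353 0.000
      vertex 0.000 0.000 0.000
    endloop
  endfacet
  facet normal 0.0000 0.0000 -1.0000
    outer loop
      vertex 4.182 29.085 0.000
      vertex 4.182 5.353 0.000
      vertex 0.000 0.000 0.000
    endloop
  endfacet
  facet normal 0.0000 0.0000 -1.0000
    outer loop
      vertex 0.000 29.085 0.000
      vertex 4.182 29.085 0.000
      vertex 0.000 0.000 0.000
    endloop
  endfacet
  facet normal 0.0000 0.0000 1.0000
    outer loop
      vertex 0.000 0.000 8.619
      vertex 21.162 0.000 8.619
      vertex 21.162 5.353 8.619
    endloop
  endfacet
  facet normal 0.0000 0.0000 1.0000
    outer loop
      vertex 0.000 0.000 8.619
      vertex 21.162 5.353 8.619
      vertex 4.182 5.353 8.619
    endloop
  endfacet
  facet normal 0.0000 0.0000 1.0000
    outer loop
      vertex 0.000 0.000 8.619
      vertex 4.182 5.353 8.619
      vertex 4.182 29.085 8.619
    endloop
  endfacet
  facet normal 0.0000 0.0000 1.0000
    outer loop
      vertex 0.000 0.000 8.619
      vertex 4.182 29.085 8.619
      vertex 0.000 29.085 8.619
    endloop
  endfacet
  facet normal 0.0000 -1.0000 0.0000
    outer loop
      vertex 0.000 0.000 0.000
      vertex 21.162 0.000 0.000
      vertex 21.162 0.000 8.619
    endloop
  endfacet
  facet normal 0.0000 -1.0000 0.0000
    outer loop
      vertex 0.000 0.000 0.000
      vertex 21.162 0.000 8.619
      vertex 0.000 0.000 8.619
    endloop
  endfacet
  facet normal 1.0000 0.0000 0.0000
    outer loop
      vertex 21.162 0.000 0.000
      vertex 21.162 5.353 0.000
      vertex 21.162 5.353 8.619
    endloop
  endfacet
  facet normal 1.0000 0.0000 0.0000
    outer loop
      vertex 21.162 0.000 0.000
      vertex 21.162 5.353 8.619
      vertex 21.162 0.000 8.619
    endloop
  endfacet
  facet normal 0.0000 1.0000 0.0000
    outer loop
      vertex 21.162 5.353 0.000
      vertex 4.182 5.353 0.000
      vertex 4.182 5.353 8.619
    endloop
  endfacet
  facet normal 0.0000 1.0000 0.0000
    outer loop
      vertex 21.162 5.353 0.000
      vertex 4.182 5.353 8.619
      vertex 21.162 5.353 8.619
    endloop
  endfacet
  facet normal 1.0000 0.0000 0.0000
    outer loop
      vertex 4.182 5.353 0.000
      vertex 4.182 29.085 0.000
      vertex 4.182 29.085 8.619
    endloop
  endfacet
  facet normal 1.0000 0.0000 0.0000
    outer loop
      vertex 4.182 5.353 0.000
      vertex 4.182 29.085 8.619
      vertex 4.182 5.353 8.619
    endloop
  endfacet
  facet normal 0.0000 1.0000 0.0000
    outer loop
      vertex 4.182 29.085 0.000
      vertex 0.000 29.085 0.000
      vertex 0.000 29.085 8.619
    endloop
  endfacet
  facet normal 0.0000 1.0000 0.0000
    outer loop
      vertex 4.182 29.085 0.000
      vertex 0.000 29.085 8.619
      vertex 4.182 29.085 8.619
    endloop
  endfacet
  facet normal -1.0000 0.0000 0.0000
    outer loop
      vertex 0.000 29.085 0.000
      vertex 0.000 0.000 0.000
      vertex 0.000 0.000 8.619
    endloop
  endfacet
  facet normal -1.0000 0.0000 0.0000
    outer loop
      vertex 0.000 29.085 0.000
      vertex 0.000 0.000 8.619
      vertex 0.000 29.085 8.619
    endloop
  endfacet
endsolid part

The G0 Z moves step by Δz≈1.436 mm. Every layer's G1 loop is the same polygon, so the solid is a straight extrusion of it from z=0 to z≈8.62. Closing with flat bottom and top caps and triangulating gives 20 facets — an L-shaped prism: outer 21.2 × 29.1 mm, arm thicknesses ≈ 5.35 mm (horizontal) and 4.18 mm (vertical), extruded 8.62 mm in z.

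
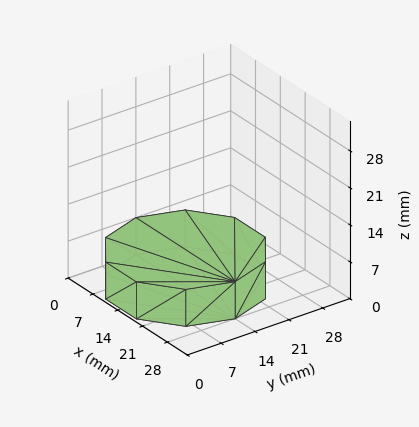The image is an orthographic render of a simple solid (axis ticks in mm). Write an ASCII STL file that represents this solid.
Reading the render: the shape is a regular 10-sided prism (a cylinder approximated with 10 flat sides), circumscribed radius ≈ 14 mm, height ≈ 7 mm (dimensions read to the nearest mm from the axis ticks). For the STL, each face is triangulated and given an outward normal.

solid part
  facet normal 0.0000 0.0000 -1.0000
    outer loop
      vertex 18.326 27.315 0.000
      vertex 25.326 22.229 0.000
      vertex 28.000 14.000 0.000
    endloop
  endfacet
  facet normal 0.0000 0.0000 -1.0000
    outer loop
      vertex 9.674 27.315 0.000
      vertex 18.326 27.315 0.000
      vertex 28.000 14.000 0.000
    endloop
  endfacet
  facet normal 0.0000 0.0000 -1.0000
    outer loop
      vertex 2.674 22.229 0.000
      vertex 9.674 27.315 0.000
      vertex 28.000 14.000 0.000
    endloop
  endfacet
  facet normal 0.0000 0.0000 -1.0000
    outer loop
      vertex 0.000 14.000 0.000
      vertex 2.674 22.229 0.000
      vertex 28.000 14.000 0.000
    endloop
  endfacet
  facet normal 0.0000 0.0000 -1.0000
    outer loop
      vertex 2.674 5.771 0.000
      vertex 0.000 14.000 0.000
      vertex 28.000 14.000 0.000
    endloop
  endfacet
  facet normal 0.0000 0.0000 -1.0000
    outer loop
      vertex 9.674 0.685 0.000
      vertex 2.674 5.771 0.000
      vertex 28.000 14.000 0.000
    endloop
  endfacet
  facet normal 0.0000 0.0000 -1.0000
    outer loop
      vertex 18.326 0.685 0.000
      vertex 9.674 0.685 0.000
      vertex 28.000 14.000 0.000
    endloop
  endfacet
  facet normal 0.0000 0.0000 -1.0000
    outer loop
      vertex 25.326 5.771 0.000
      vertex 18.326 0.685 0.000
      vertex 28.000 14.000 0.000
    endloop
  endfacet
  facet normal 0.0000 0.0000 1.0000
    outer loop
      vertex 28.000 14.000 7.000
      vertex 25.326 22.229 7.000
      vertex 18.326 27.315 7.000
    endloop
  endfacet
  facet normal 0.0000 0.0000 1.0000
    outer loop
      vertex 28.000 14.000 7.000
      vertex 18.326 27.315 7.000
      vertex 9.674 27.315 7.000
    endloop
  endfacet
  facet normal 0.0000 0.0000 1.0000
    outer loop
      vertex 28.000 14.000 7.000
      vertex 9.674 27.315 7.000
      vertex 2.674 22.229 7.000
    endloop
  endfacet
  facet normal 0.0000 0.0000 1.0000
    outer loop
      vertex 28.000 14.000 7.000
      vertex 2.674 22.229 7.000
      vertex 0.000 14.000 7.000
    endloop
  endfacet
  facet normal 0.0000 0.0000 1.0000
    outer loop
      vertex 28.000 14.000 7.000
      vertex 0.000 14.000 7.000
      vertex 2.674 5.771 7.000
    endloop
  endfacet
  facet normal 0.0000 0.0000 1.0000
    outer loop
      vertex 28.000 14.000 7.000
      vertex 2.674 5.771 7.000
      vertex 9.674 0.685 7.000
    endloop
  endfacet
  facet normal 0.0000 0.0000 1.0000
    outer loop
      vertex 28.000 14.000 7.000
      vertex 9.674 0.685 7.000
      vertex 18.326 0.685 7.000
    endloop
  endfacet
  facet normal 0.0000 0.0000 1.0000
    outer loop
      vertex 28.000 14.000 7.000
      vertex 18.326 0.685 7.000
      vertex 25.326 5.771 7.000
    endloop
  endfacet
  facet normal 0.9510 0.3090 0.0000
    outer loop
      vertex 28.000 14.000 0.000
      vertex 25.326 22.229 0.000
      vertex 25.326 22.229 7.000
    endloop
  endfacet
  facet normal 0.9510 0.3090 0.0000
    outer loop
      vertex 28.000 14.000 0.000
      vertex 25.326 22.229 7.000
      vertex 28.000 14.000 7.000
    endloop
  endfacet
  facet normal 0.5878 0.8090 0.0000
    outer loop
      vertex 25.326 22.229 0.000
      vertex 18.326 27.315 0.000
      vertex 18.326 27.315 7.000
    endloop
  endfacet
  facet normal 0.5878 0.8090 0.0000
    outer loop
      vertex 25.326 22.229 0.000
      vertex 18.326 27.315 7.000
      vertex 25.326 22.229 7.000
    endloop
  endfacet
  facet normal 0.0000 1.0000 0.0000
    outer loop
      vertex 18.326 27.315 0.000
      vertex 9.674 27.315 0.000
      vertex 9.674 27.315 7.000
    endloop
  endfacet
  facet normal 0.0000 1.0000 0.0000
    outer loop
      vertex 18.326 27.315 0.000
      vertex 9.674 27.315 7.000
      vertex 18.326 27.315 7.000
    endloop
  endfacet
  facet normal -0.5878 0.8090 0.0000
    outer loop
      vertex 9.674 27.315 0.000
      vertex 2.674 22.229 0.000
      vertex 2.674 22.229 7.000
    endloop
  endfacet
  facet normal -0.5878 0.8090 0.0000
    outer loop
      vertex 9.674 27.315 0.000
      vertex 2.674 22.229 7.000
      vertex 9.674 27.315 7.000
    endloop
  endfacet
  facet normal -0.9510 0.3090 0.0000
    outer loop
      vertex 2.674 22.229 0.000
      vertex 0.000 14.000 0.000
      vertex 0.000 14.000 7.000
    endloop
  endfacet
  facet normal -0.9510 0.3090 0.0000
    outer loop
      vertex 2.674 22.229 0.000
      vertex 0.000 14.000 7.000
      vertex 2.674 22.229 7.000
    endloop
  endfacet
  facet normal -0.9510 -0.3090 0.0000
    outer loop
      vertex 0.000 14.000 0.000
      vertex 2.674 5.771 0.000
      vertex 2.674 5.771 7.000
    endloop
  endfacet
  facet normal -0.9510 -0.3090 0.0000
    outer loop
      vertex 0.000 14.000 0.000
      vertex 2.674 5.771 7.000
      vertex 0.000 14.000 7.000
    endloop
  endfacet
  facet normal -0.5878 -0.8090 0.0000
    outer loop
      vertex 2.674 5.771 0.000
      vertex 9.674 0.685 0.000
      vertex 9.674 0.685 7.000
    endloop
  endfacet
  facet normal -0.5878 -0.8090 0.0000
    outer loop
      vertex 2.674 5.771 0.000
      vertex 9.674 0.685 7.000
      vertex 2.674 5.771 7.000
    endloop
  endfacet
  facet normal 0.0000 -1.0000 0.0000
    outer loop
      vertex 9.674 0.685 0.000
      vertex 18.326 0.685 0.000
      vertex 18.326 0.685 7.000
    endloop
  endfacet
  facet normal 0.0000 -1.0000 0.0000
    outer loop
      vertex 9.674 0.685 0.000
      vertex 18.326 0.685 7.000
      vertex 9.674 0.685 7.000
    endloop
  endfacet
  facet normal 0.5878 -0.8090 0.0000
    outer loop
      vertex 18.326 0.685 0.000
      vertex 25.326 5.771 0.000
      vertex 25.326 5.771 7.000
    endloop
  endfacet
  facet normal 0.5878 -0.8090 0.0000
    outer loop
      vertex 18.326 0.685 0.000
      vertex 25.326 5.771 7.000
      vertex 18.326 0.685 7.000
    endloop
  endfacet
  facet normal 0.9510 -0.3090 0.0000
    outer loop
      vertex 25.326 5.771 0.000
      vertex 28.000 14.000 0.000
      vertex 28.000 14.000 7.000
    endloop
  endfacet
  facet normal 0.9510 -0.3090 0.0000
    outer loop
      vertex 25.326 5.771 0.000
      vertex 28.000 14.000 7.000
      vertex 25.326 5.771 7.000
    endloop
  endfacet
endsolid part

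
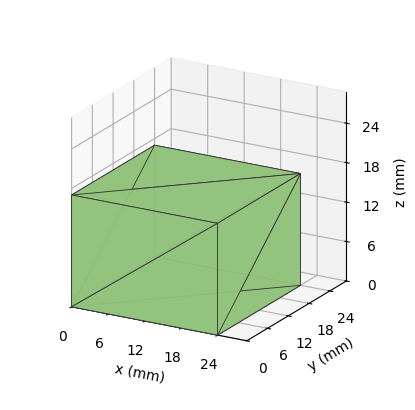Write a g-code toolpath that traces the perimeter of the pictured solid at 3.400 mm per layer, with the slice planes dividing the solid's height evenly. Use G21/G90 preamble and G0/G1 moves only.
Reading the render: the shape is a rectangular box, roughly 24 × 24 mm footprint and 17 mm tall (dimensions read to the nearest mm from the axis ticks). For the g-code, the solid's height is divided into equal slices at the stated Δz and each level perimeter traced with G1 moves after a G0 lift.

; perimeter-only toolpath
G21 ; units = mm
G90 ; absolute positioning
G28 ; home
; layer 1
G0 Z3.400
G0 X0.000 Y0.000
G1 X24.000 Y0.000
G1 X24.000 Y24.000
G1 X0.000 Y24.000
G1 X0.000 Y0.000
; layer 2
G0 Z6.800
G0 X0.000 Y0.000
G1 X24.000 Y0.000
G1 X24.000 Y24.000
G1 X0.000 Y24.000
G1 X0.000 Y0.000
; layer 3
G0 Z10.200
G0 X0.000 Y0.000
G1 X24.000 Y0.000
G1 X24.000 Y24.000
G1 X0.000 Y24.000
G1 X0.000 Y0.000
; layer 4
G0 Z13.600
G0 X0.000 Y0.000
G1 X24.000 Y0.000
G1 X24.000 Y24.000
G1 X0.000 Y24.000
G1 X0.000 Y0.000
; layer 5
G0 Z17.000
G0 X0.000 Y0.000
G1 X24.000 Y0.000
G1 X24.000 Y24.000
G1 X0.000 Y24.000
G1 X0.000 Y0.000
M2 ; end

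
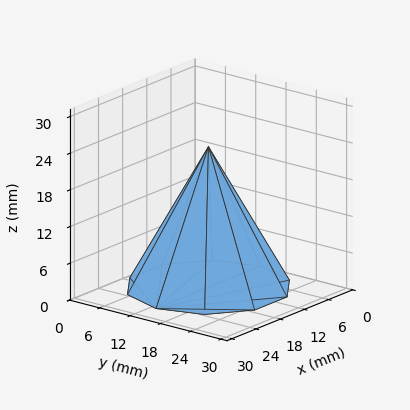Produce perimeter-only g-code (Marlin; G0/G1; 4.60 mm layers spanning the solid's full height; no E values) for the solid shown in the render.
Reading the render: the shape is a regular 10-sided pyramid, base circumscribed radius ≈ 13 mm, apex at z ≈ 23 mm (dimensions read to the nearest mm from the axis ticks). For the g-code, the solid's height is divided into equal slices at the stated Δz and each level perimeter traced with G1 moves after a G0 lift.

; perimeter-only toolpath
G21 ; units = mm
G90 ; absolute positioning
G28 ; home
; layer 1
G0 Z4.60
G0 X23.40 Y13.00
G1 X21.42 Y19.11
G1 X16.22 Y22.89
G1 X9.78 Y22.89
G1 X4.58 Y19.11
G1 X2.60 Y13.00
G1 X4.58 Y6.89
G1 X9.78 Y3.11
G1 X16.22 Y3.11
G1 X21.42 Y6.89
G1 X23.40 Y13.00
; layer 2
G0 Z9.20
G0 X20.80 Y13.00
G1 X19.31 Y17.58
G1 X15.41 Y20.42
G1 X10.59 Y20.42
G1 X6.69 Y17.58
G1 X5.20 Y13.00
G1 X6.69 Y8.42
G1 X10.59 Y5.58
G1 X15.41 Y5.58
G1 X19.31 Y8.42
G1 X20.80 Y13.00
; layer 3
G0 Z13.80
G0 X18.20 Y13.00
G1 X17.21 Y16.06
G1 X14.61 Y17.94
G1 X11.39 Y17.94
G1 X8.79 Y16.06
G1 X7.80 Y13.00
G1 X8.79 Y9.94
G1 X11.39 Y8.06
G1 X14.61 Y8.06
G1 X17.21 Y9.94
G1 X18.20 Y13.00
; layer 4
G0 Z18.40
G0 X15.60 Y13.00
G1 X15.10 Y14.53
G1 X13.80 Y15.47
G1 X12.20 Y15.47
G1 X10.90 Y14.53
G1 X10.40 Y13.00
G1 X10.90 Y11.47
G1 X12.20 Y10.53
G1 X13.80 Y10.53
G1 X15.10 Y11.47
G1 X15.60 Y13.00
M2 ; end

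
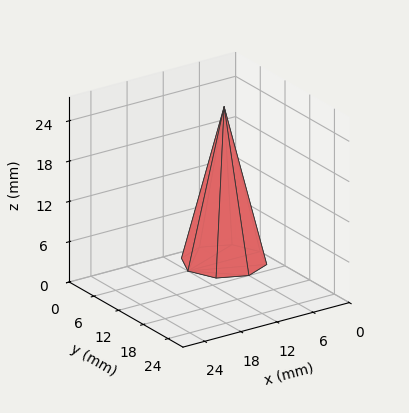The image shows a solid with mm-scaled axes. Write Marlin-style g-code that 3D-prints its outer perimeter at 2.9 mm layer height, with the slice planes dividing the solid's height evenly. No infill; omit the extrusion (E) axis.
Reading the render: the shape is a regular 8-sided pyramid, base circumscribed radius ≈ 6 mm, apex at z ≈ 23 mm (dimensions read to the nearest mm from the axis ticks). For the g-code, the solid's height is divided into equal slices at the stated Δz and each level perimeter traced with G1 moves after a G0 lift.

; perimeter-only toolpath
G21 ; units = mm
G90 ; absolute positioning
G28 ; home
; layer 1
G0 Z2.9
G0 X11.2 Y6.0
G1 X9.7 Y9.7
G1 X6.0 Y11.2
G1 X2.3 Y9.7
G1 X0.8 Y6.0
G1 X2.3 Y2.3
G1 X6.0 Y0.8
G1 X9.7 Y2.3
G1 X11.2 Y6.0
; layer 2
G0 Z5.8
G0 X10.5 Y6.0
G1 X9.1 Y9.1
G1 X6.0 Y10.5
G1 X2.9 Y9.1
G1 X1.5 Y6.0
G1 X2.9 Y2.9
G1 X6.0 Y1.5
G1 X9.1 Y2.9
G1 X10.5 Y6.0
; layer 3
G0 Z8.6
G0 X9.8 Y6.0
G1 X8.6 Y8.6
G1 X6.0 Y9.8
G1 X3.4 Y8.6
G1 X2.2 Y6.0
G1 X3.4 Y3.4
G1 X6.0 Y2.2
G1 X8.6 Y3.4
G1 X9.8 Y6.0
; layer 4
G0 Z11.5
G0 X9.0 Y6.0
G1 X8.1 Y8.1
G1 X6.0 Y9.0
G1 X3.9 Y8.1
G1 X3.0 Y6.0
G1 X3.9 Y3.9
G1 X6.0 Y3.0
G1 X8.1 Y3.9
G1 X9.0 Y6.0
; layer 5
G0 Z14.4
G0 X8.2 Y6.0
G1 X7.6 Y7.6
G1 X6.0 Y8.2
G1 X4.4 Y7.6
G1 X3.8 Y6.0
G1 X4.4 Y4.4
G1 X6.0 Y3.8
G1 X7.6 Y4.4
G1 X8.2 Y6.0
; layer 6
G0 Z17.2
G0 X7.5 Y6.0
G1 X7.0 Y7.0
G1 X6.0 Y7.5
G1 X5.0 Y7.0
G1 X4.5 Y6.0
G1 X5.0 Y5.0
G1 X6.0 Y4.5
G1 X7.0 Y5.0
G1 X7.5 Y6.0
; layer 7
G0 Z20.1
G0 X6.8 Y6.0
G1 X6.5 Y6.5
G1 X6.0 Y6.8
G1 X5.5 Y6.5
G1 X5.2 Y6.0
G1 X5.5 Y5.5
G1 X6.0 Y5.2
G1 X6.5 Y5.5
G1 X6.8 Y6.0
M2 ; end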